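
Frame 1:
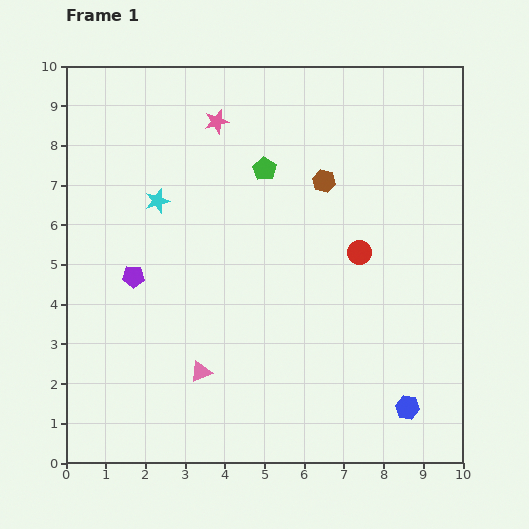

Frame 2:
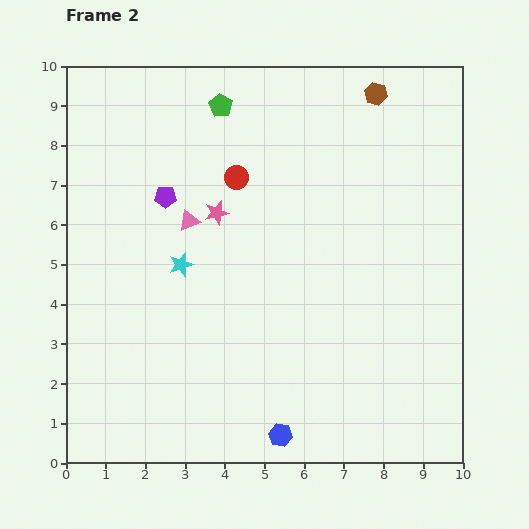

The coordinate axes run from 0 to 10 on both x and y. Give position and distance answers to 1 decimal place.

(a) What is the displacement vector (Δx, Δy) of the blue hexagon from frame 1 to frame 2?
(-3.2, -0.7)

The blue hexagon was at (8.6, 1.4) in frame 1 and (5.4, 0.7) in frame 2.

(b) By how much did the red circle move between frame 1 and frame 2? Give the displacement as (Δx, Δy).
(-3.1, 1.9)

The red circle was at (7.4, 5.3) in frame 1 and (4.3, 7.2) in frame 2.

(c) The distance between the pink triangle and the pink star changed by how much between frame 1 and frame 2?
-5.6

Distance in frame 1: 6.3. Distance in frame 2: 0.7.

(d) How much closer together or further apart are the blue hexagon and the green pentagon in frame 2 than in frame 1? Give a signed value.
+1.4

Distance in frame 1: 7.0. Distance in frame 2: 8.4.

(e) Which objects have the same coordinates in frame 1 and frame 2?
none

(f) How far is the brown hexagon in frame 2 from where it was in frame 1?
2.6

The brown hexagon moved from (6.5, 7.1) to (7.8, 9.3), a distance of √(1.3² + 2.2²) ≈ 2.6.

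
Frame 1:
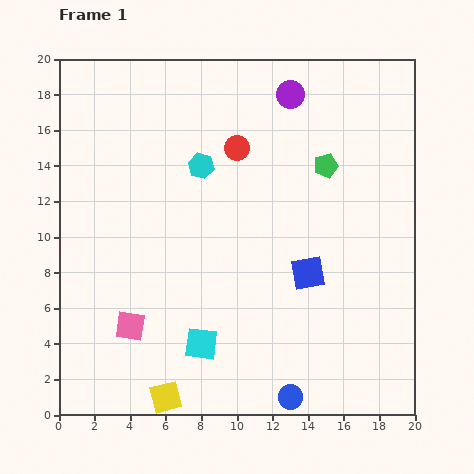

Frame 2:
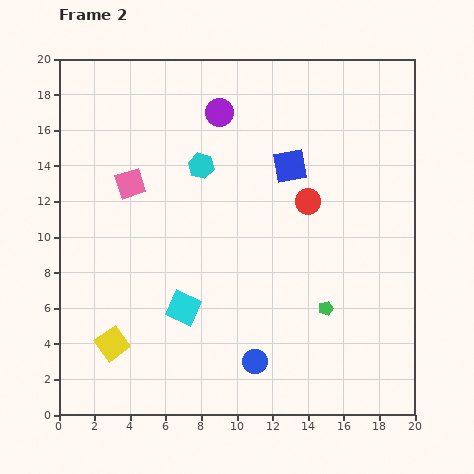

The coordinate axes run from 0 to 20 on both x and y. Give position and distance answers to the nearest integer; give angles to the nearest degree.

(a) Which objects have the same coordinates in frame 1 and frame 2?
the cyan hexagon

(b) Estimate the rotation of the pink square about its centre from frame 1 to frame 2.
26° counter-clockwise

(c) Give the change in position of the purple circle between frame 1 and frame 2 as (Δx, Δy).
(-4, -1)

The purple circle was at (13, 18) in frame 1 and (9, 17) in frame 2.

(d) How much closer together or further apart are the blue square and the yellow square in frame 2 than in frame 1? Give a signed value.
+3

Distance in frame 1: 11. Distance in frame 2: 14.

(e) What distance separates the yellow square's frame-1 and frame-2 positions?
4

The yellow square moved from (6, 1) to (3, 4), a distance of √(3² + 3²) ≈ 4.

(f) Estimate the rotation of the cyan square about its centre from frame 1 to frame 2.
17° clockwise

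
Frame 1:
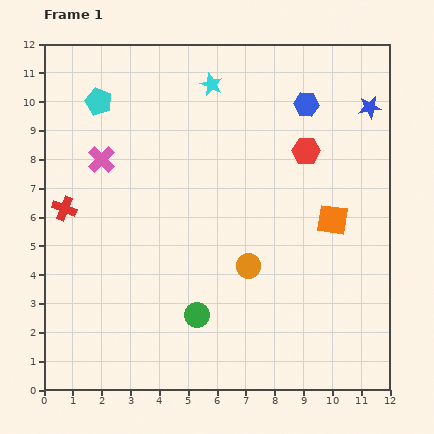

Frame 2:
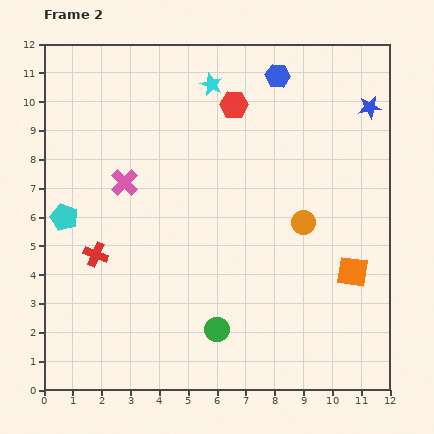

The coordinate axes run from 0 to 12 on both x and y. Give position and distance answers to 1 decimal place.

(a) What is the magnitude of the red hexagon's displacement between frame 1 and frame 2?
3.0

The red hexagon moved from (9.1, 8.3) to (6.6, 9.9), a distance of √(2.5² + 1.6²) ≈ 3.0.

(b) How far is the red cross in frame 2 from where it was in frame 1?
1.9

The red cross moved from (0.7, 6.3) to (1.8, 4.7), a distance of √(1.1² + 1.6²) ≈ 1.9.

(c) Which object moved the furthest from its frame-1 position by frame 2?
the cyan pentagon

(moved 4.2; next 3.0)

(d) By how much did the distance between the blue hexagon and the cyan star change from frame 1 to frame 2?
-1.1

Distance in frame 1: 3.4. Distance in frame 2: 2.3.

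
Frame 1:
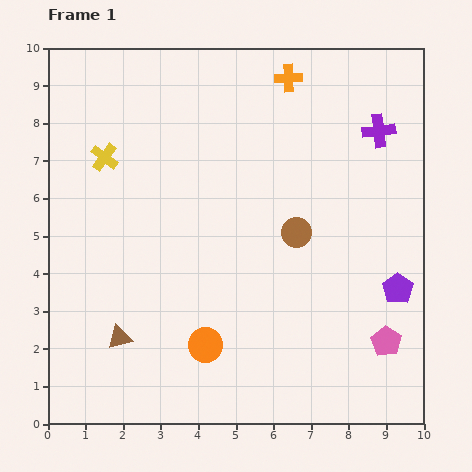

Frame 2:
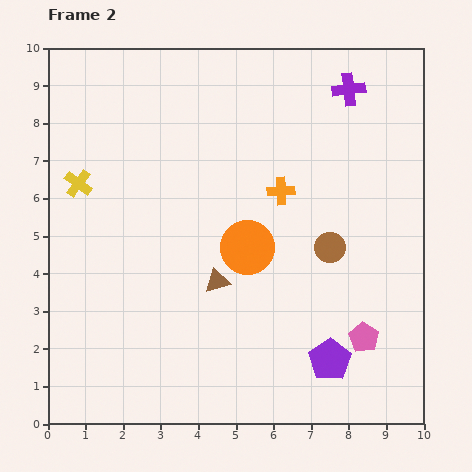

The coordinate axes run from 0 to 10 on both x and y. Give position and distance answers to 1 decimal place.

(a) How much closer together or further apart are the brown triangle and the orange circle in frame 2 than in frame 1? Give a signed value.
-1.1

Distance in frame 1: 2.3. Distance in frame 2: 1.2.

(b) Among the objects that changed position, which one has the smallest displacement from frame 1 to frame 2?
the pink pentagon

(moved 0.6)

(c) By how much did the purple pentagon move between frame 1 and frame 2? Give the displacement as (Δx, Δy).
(-1.8, -1.9)

The purple pentagon was at (9.3, 3.6) in frame 1 and (7.5, 1.7) in frame 2.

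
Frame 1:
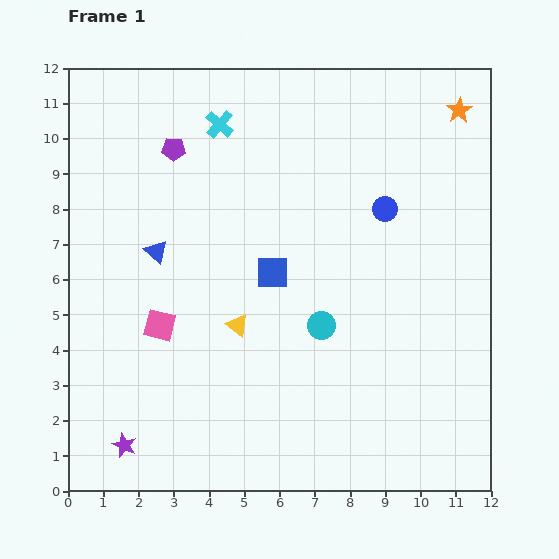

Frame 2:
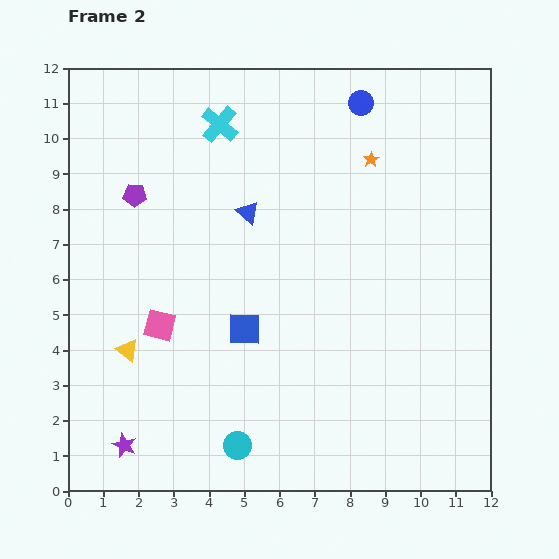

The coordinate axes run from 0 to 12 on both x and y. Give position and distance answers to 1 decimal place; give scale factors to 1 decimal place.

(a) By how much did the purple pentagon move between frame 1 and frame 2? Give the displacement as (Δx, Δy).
(-1.1, -1.3)

The purple pentagon was at (3.0, 9.7) in frame 1 and (1.9, 8.4) in frame 2.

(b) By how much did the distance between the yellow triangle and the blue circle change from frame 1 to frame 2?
+4.3

Distance in frame 1: 5.3. Distance in frame 2: 9.6.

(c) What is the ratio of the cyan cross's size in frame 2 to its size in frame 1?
1.3×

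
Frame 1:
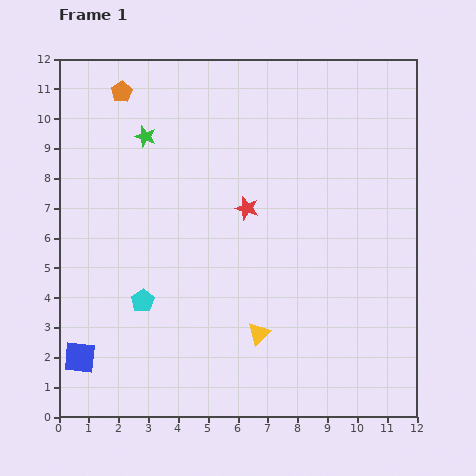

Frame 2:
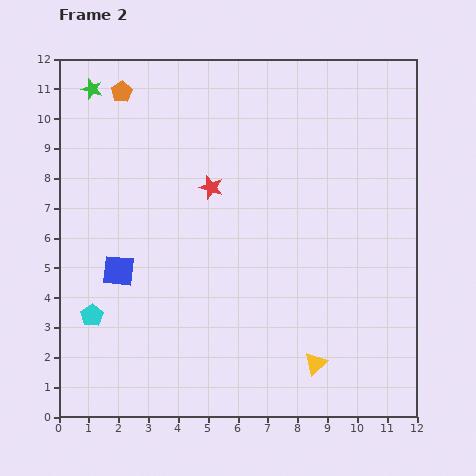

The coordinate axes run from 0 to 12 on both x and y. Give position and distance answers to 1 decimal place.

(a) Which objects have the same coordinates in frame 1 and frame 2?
the orange pentagon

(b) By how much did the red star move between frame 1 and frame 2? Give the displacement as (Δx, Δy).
(-1.2, 0.7)

The red star was at (6.3, 7.0) in frame 1 and (5.1, 7.7) in frame 2.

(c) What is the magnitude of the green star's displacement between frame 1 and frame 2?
2.4

The green star moved from (2.9, 9.4) to (1.1, 11.0), a distance of √(1.8² + 1.6²) ≈ 2.4.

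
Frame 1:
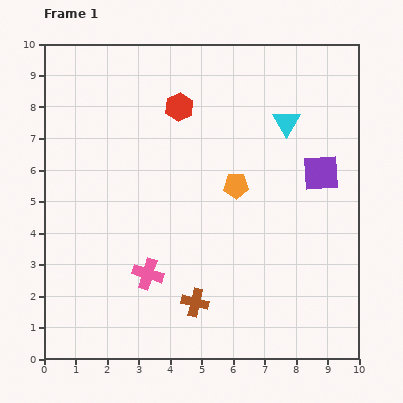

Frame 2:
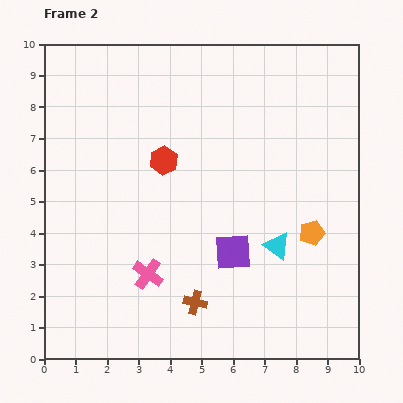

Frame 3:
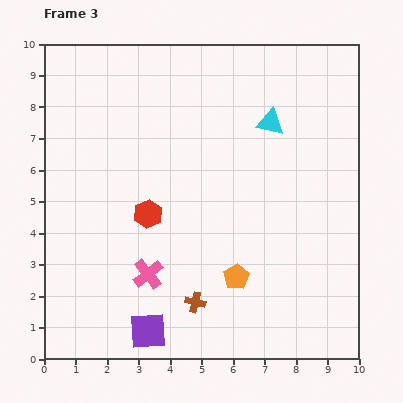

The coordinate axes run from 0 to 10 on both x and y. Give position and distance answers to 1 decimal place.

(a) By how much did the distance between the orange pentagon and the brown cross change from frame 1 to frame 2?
+0.4

Distance in frame 1: 3.9. Distance in frame 2: 4.3.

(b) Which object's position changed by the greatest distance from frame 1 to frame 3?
the purple square

(moved 7.4; next 3.5)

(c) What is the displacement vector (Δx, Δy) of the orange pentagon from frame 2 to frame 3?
(-2.4, -1.4)

The orange pentagon was at (8.5, 4.0) in frame 2 and (6.1, 2.6) in frame 3.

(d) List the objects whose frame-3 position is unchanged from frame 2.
the pink cross, the brown cross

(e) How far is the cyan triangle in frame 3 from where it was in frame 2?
3.9

The cyan triangle moved from (7.4, 3.6) to (7.2, 7.5), a distance of √(0.2² + 3.9²) ≈ 3.9.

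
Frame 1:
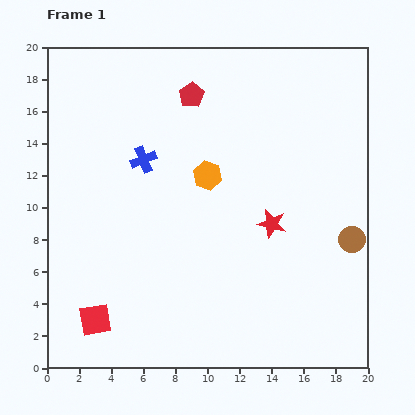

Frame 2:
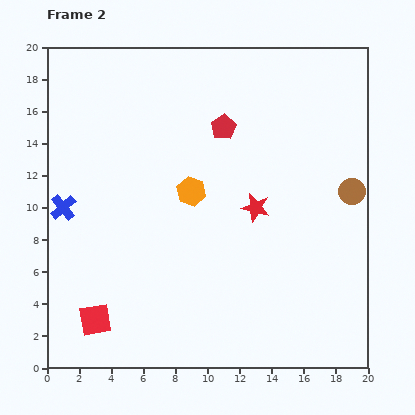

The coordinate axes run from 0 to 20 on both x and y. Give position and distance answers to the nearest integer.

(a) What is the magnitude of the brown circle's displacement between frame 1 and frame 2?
3

The brown circle moved from (19, 8) to (19, 11), a distance of √(0² + 3²) ≈ 3.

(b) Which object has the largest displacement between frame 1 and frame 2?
the blue cross

(moved 6; next 3)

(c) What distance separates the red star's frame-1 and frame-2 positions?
1

The red star moved from (14, 9) to (13, 10), a distance of √(1² + 1²) ≈ 1.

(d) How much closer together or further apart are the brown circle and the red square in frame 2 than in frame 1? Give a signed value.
+1

Distance in frame 1: 17. Distance in frame 2: 18.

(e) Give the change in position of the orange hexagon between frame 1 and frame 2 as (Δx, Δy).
(-1, -1)

The orange hexagon was at (10, 12) in frame 1 and (9, 11) in frame 2.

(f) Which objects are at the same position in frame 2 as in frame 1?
the red square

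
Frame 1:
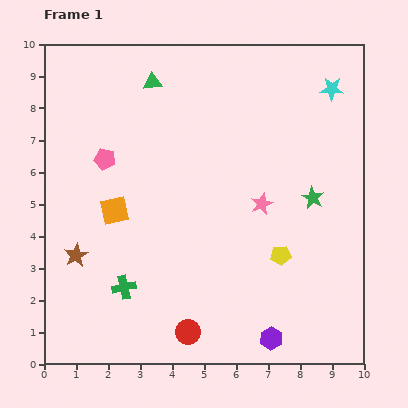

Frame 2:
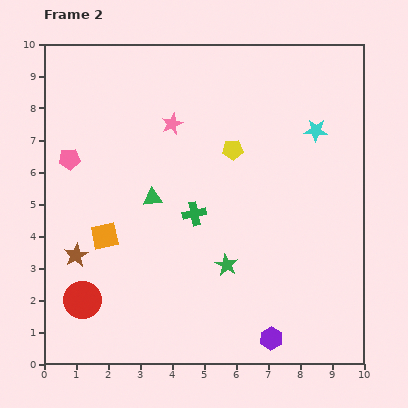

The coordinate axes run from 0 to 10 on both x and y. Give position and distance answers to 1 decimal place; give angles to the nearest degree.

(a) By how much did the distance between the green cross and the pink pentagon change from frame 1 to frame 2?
+0.3

Distance in frame 1: 4.0. Distance in frame 2: 4.3.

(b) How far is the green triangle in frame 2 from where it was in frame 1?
3.6

The green triangle moved from (3.4, 8.8) to (3.4, 5.2), a distance of √(0.0² + 3.6²) ≈ 3.6.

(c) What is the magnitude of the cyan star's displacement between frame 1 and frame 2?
1.4

The cyan star moved from (9.0, 8.6) to (8.5, 7.3), a distance of √(0.5² + 1.3²) ≈ 1.4.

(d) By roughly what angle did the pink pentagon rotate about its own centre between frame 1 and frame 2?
19° counter-clockwise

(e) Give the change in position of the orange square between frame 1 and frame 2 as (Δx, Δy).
(-0.3, -0.8)

The orange square was at (2.2, 4.8) in frame 1 and (1.9, 4.0) in frame 2.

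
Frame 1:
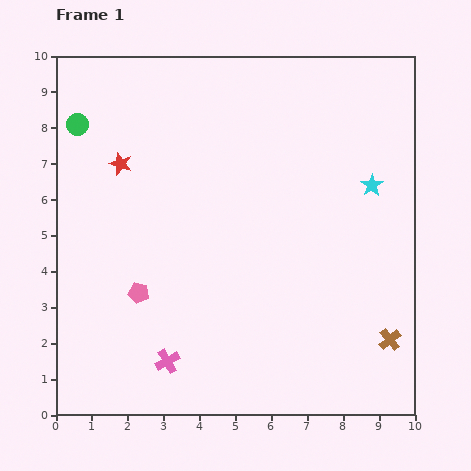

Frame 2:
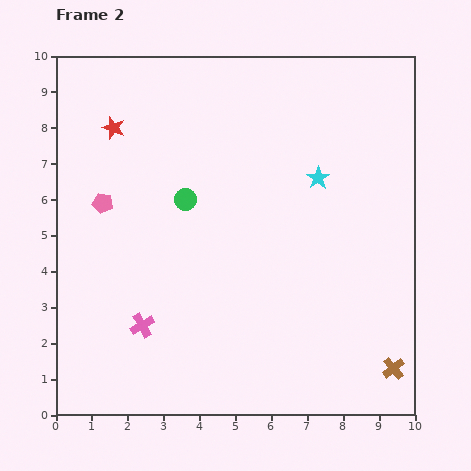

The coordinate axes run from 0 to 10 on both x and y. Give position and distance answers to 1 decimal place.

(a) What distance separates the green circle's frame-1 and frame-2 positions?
3.7

The green circle moved from (0.6, 8.1) to (3.6, 6.0), a distance of √(3.0² + 2.1²) ≈ 3.7.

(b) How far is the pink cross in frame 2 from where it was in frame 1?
1.2

The pink cross moved from (3.1, 1.5) to (2.4, 2.5), a distance of √(0.7² + 1.0²) ≈ 1.2.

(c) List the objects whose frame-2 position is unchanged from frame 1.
none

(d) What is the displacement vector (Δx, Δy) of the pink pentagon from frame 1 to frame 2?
(-1.0, 2.5)

The pink pentagon was at (2.3, 3.4) in frame 1 and (1.3, 5.9) in frame 2.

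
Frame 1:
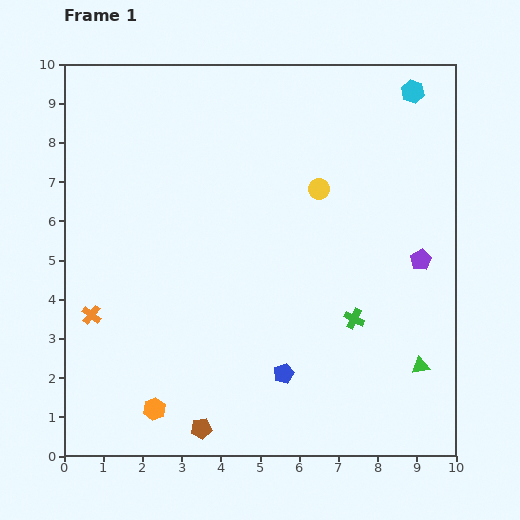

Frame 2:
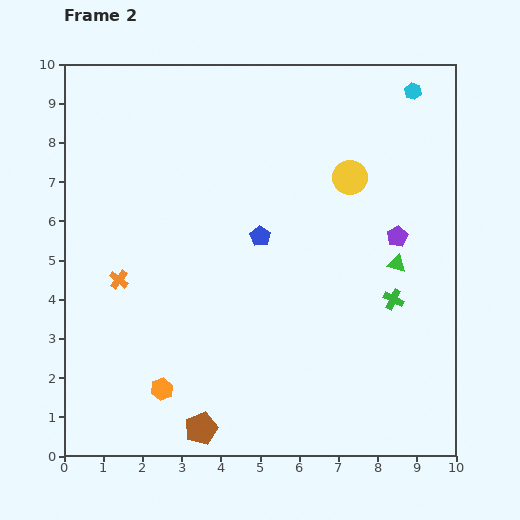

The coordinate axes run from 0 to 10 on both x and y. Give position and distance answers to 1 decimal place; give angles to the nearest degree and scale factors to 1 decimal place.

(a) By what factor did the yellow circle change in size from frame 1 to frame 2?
1.6×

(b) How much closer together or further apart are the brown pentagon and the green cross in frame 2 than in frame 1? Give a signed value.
+1.1

Distance in frame 1: 4.8. Distance in frame 2: 5.9.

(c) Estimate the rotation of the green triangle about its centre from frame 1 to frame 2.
26° clockwise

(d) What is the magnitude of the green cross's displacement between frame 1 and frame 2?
1.1

The green cross moved from (7.4, 3.5) to (8.4, 4.0), a distance of √(1.0² + 0.5²) ≈ 1.1.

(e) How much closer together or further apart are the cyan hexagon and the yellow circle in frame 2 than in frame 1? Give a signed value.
-0.8

Distance in frame 1: 3.5. Distance in frame 2: 2.7.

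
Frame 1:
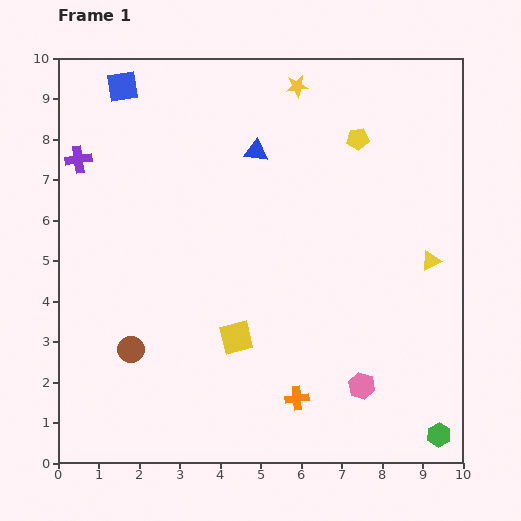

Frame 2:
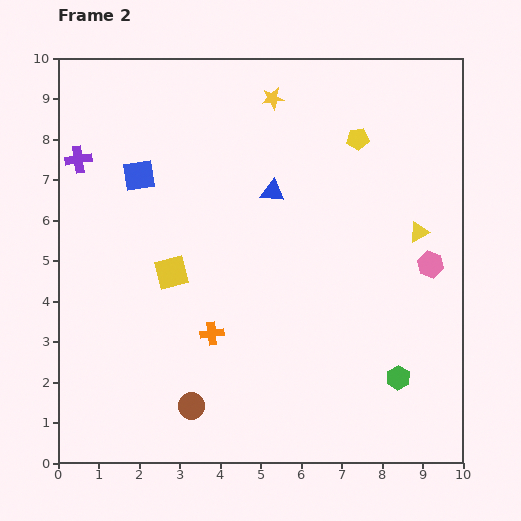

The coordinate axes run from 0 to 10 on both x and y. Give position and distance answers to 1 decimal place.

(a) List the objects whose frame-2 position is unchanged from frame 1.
the purple cross, the yellow pentagon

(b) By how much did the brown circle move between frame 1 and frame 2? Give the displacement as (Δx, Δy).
(1.5, -1.4)

The brown circle was at (1.8, 2.8) in frame 1 and (3.3, 1.4) in frame 2.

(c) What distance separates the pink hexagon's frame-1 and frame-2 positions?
3.4

The pink hexagon moved from (7.5, 1.9) to (9.2, 4.9), a distance of √(1.7² + 3.0²) ≈ 3.4.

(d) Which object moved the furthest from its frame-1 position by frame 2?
the pink hexagon

(moved 3.4; next 2.6)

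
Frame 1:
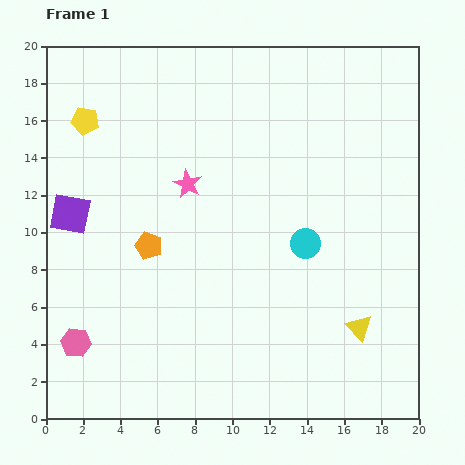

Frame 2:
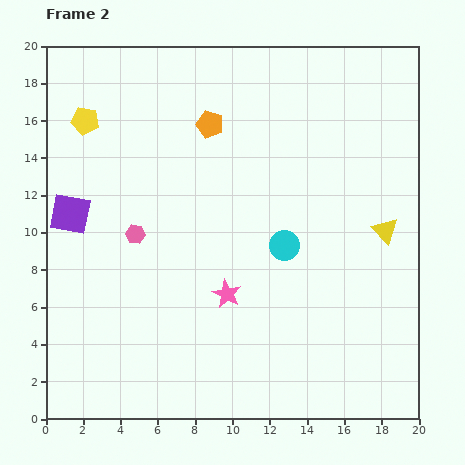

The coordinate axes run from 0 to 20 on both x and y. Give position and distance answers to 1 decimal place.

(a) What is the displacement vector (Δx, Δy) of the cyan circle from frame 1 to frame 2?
(-1.1, -0.1)

The cyan circle was at (13.9, 9.4) in frame 1 and (12.8, 9.3) in frame 2.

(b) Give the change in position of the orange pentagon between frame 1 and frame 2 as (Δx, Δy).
(3.3, 6.5)

The orange pentagon was at (5.5, 9.3) in frame 1 and (8.8, 15.8) in frame 2.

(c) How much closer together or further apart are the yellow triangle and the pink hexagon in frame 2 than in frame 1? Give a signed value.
-1.8

Distance in frame 1: 15.2. Distance in frame 2: 13.4.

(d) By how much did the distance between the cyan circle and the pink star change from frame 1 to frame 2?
-3.1

Distance in frame 1: 7.1. Distance in frame 2: 4.0.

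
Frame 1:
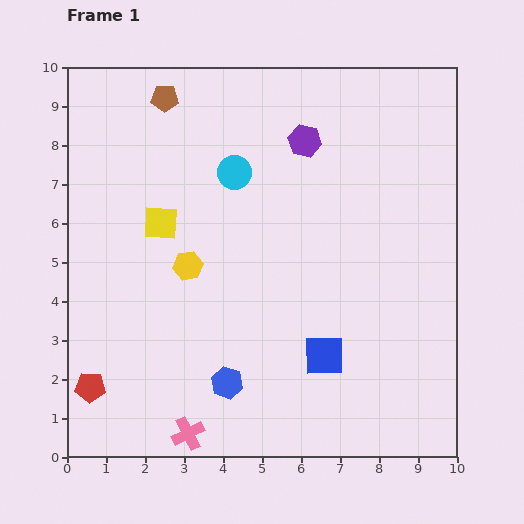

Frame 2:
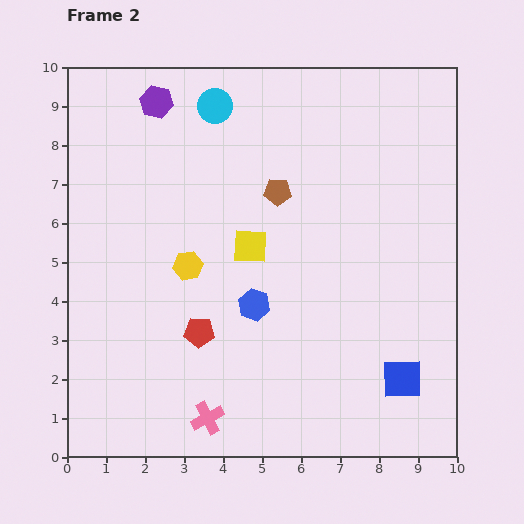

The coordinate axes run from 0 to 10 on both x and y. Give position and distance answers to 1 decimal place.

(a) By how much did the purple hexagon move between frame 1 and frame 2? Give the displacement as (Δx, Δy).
(-3.8, 1.0)

The purple hexagon was at (6.1, 8.1) in frame 1 and (2.3, 9.1) in frame 2.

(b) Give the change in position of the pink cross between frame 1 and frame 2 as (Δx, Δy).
(0.5, 0.4)

The pink cross was at (3.1, 0.6) in frame 1 and (3.6, 1.0) in frame 2.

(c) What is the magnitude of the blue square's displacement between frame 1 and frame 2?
2.1

The blue square moved from (6.6, 2.6) to (8.6, 2.0), a distance of √(2.0² + 0.6²) ≈ 2.1.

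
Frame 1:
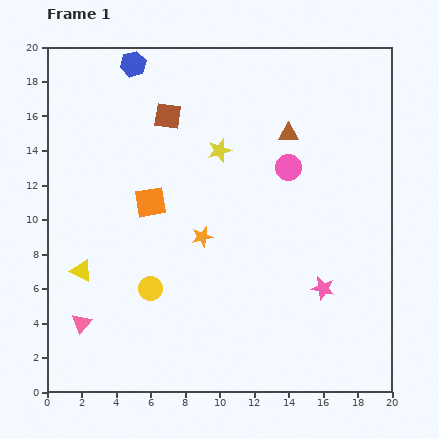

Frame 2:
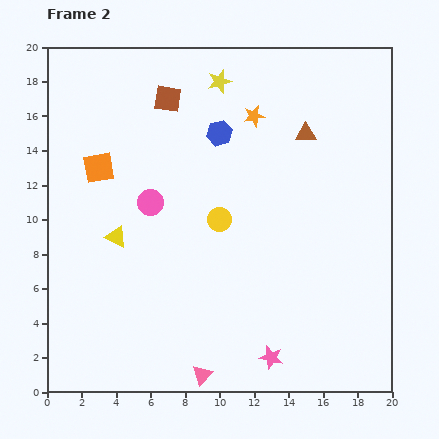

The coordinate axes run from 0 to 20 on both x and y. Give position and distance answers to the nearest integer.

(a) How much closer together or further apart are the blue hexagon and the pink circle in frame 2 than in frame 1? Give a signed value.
-5

Distance in frame 1: 11. Distance in frame 2: 6.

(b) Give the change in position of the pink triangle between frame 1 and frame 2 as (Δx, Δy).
(7, -3)

The pink triangle was at (2, 4) in frame 1 and (9, 1) in frame 2.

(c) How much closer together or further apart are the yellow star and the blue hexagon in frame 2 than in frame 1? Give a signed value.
-4

Distance in frame 1: 7. Distance in frame 2: 3.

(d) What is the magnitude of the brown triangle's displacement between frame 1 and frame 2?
1

The brown triangle moved from (14, 15) to (15, 15), a distance of √(1² + 0²) ≈ 1.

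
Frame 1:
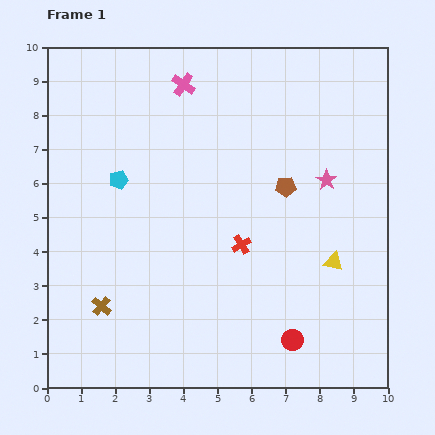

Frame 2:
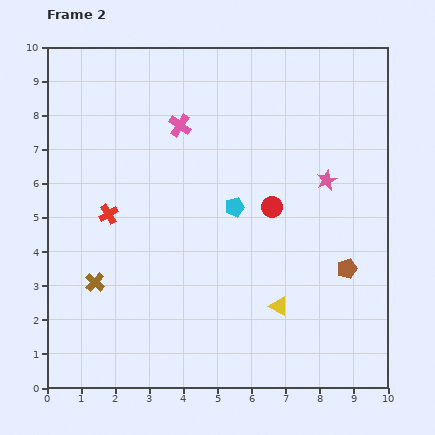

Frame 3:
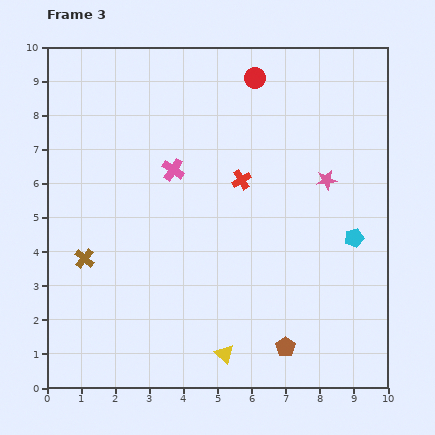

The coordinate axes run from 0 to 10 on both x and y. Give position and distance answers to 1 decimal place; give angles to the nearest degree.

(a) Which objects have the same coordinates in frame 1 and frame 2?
the pink star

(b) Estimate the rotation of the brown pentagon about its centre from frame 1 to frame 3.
31° counter-clockwise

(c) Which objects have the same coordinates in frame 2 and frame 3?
the pink star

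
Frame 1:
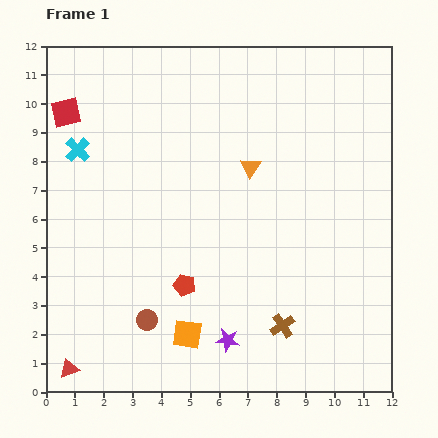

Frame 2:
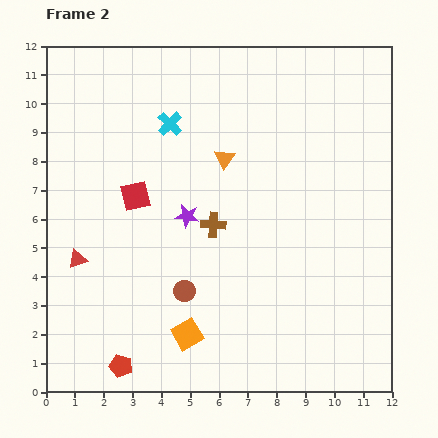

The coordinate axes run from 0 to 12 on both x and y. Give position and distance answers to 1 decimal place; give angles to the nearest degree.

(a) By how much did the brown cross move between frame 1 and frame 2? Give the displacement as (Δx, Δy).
(-2.4, 3.5)

The brown cross was at (8.2, 2.3) in frame 1 and (5.8, 5.8) in frame 2.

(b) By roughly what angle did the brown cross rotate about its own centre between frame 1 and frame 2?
36° clockwise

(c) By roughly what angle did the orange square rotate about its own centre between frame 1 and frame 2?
38° counter-clockwise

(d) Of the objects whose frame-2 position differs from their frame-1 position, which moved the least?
the orange triangle

(moved 0.9)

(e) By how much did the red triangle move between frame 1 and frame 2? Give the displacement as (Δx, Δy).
(0.3, 3.8)

The red triangle was at (0.8, 0.8) in frame 1 and (1.1, 4.6) in frame 2.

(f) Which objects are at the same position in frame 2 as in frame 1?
the orange square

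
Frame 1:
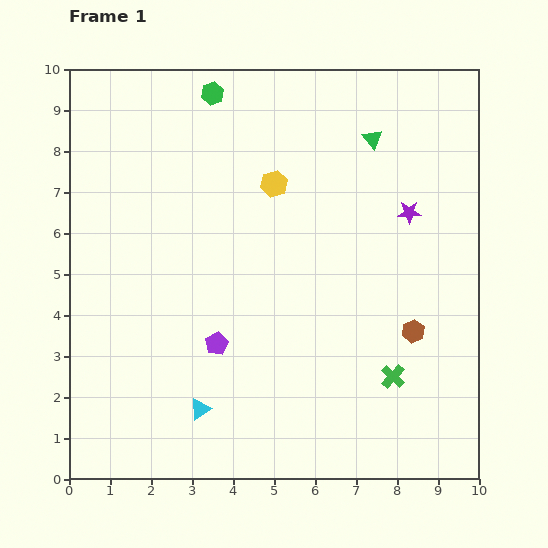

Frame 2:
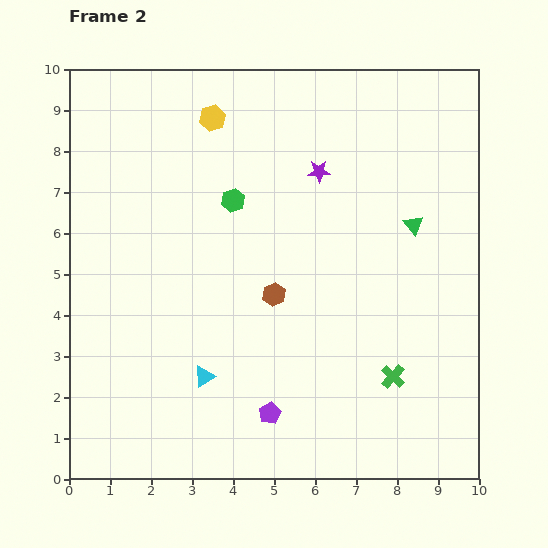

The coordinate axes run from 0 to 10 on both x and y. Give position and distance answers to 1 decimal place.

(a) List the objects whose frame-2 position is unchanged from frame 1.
the green cross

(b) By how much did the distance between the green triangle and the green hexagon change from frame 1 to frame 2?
+0.3

Distance in frame 1: 4.1. Distance in frame 2: 4.4.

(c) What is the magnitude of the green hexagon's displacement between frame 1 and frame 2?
2.6

The green hexagon moved from (3.5, 9.4) to (4.0, 6.8), a distance of √(0.5² + 2.6²) ≈ 2.6.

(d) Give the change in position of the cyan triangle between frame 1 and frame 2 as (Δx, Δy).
(0.1, 0.8)

The cyan triangle was at (3.2, 1.7) in frame 1 and (3.3, 2.5) in frame 2.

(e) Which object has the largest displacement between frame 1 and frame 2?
the brown hexagon

(moved 3.5; next 2.6)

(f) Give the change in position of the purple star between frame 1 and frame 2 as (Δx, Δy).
(-2.2, 1.0)

The purple star was at (8.3, 6.5) in frame 1 and (6.1, 7.5) in frame 2.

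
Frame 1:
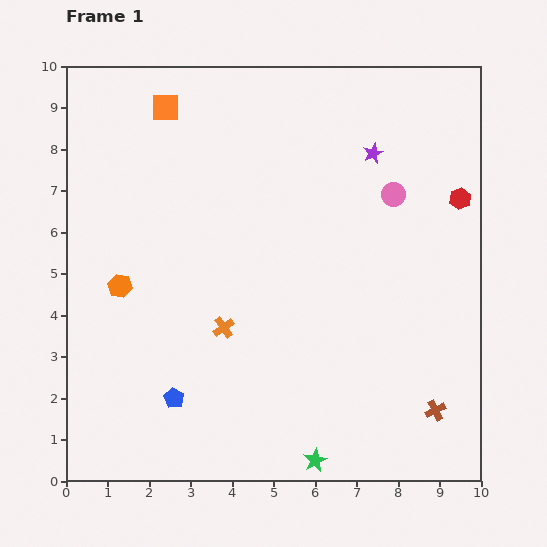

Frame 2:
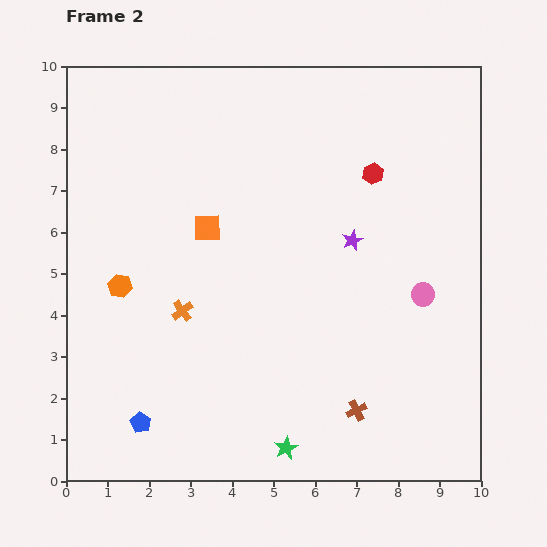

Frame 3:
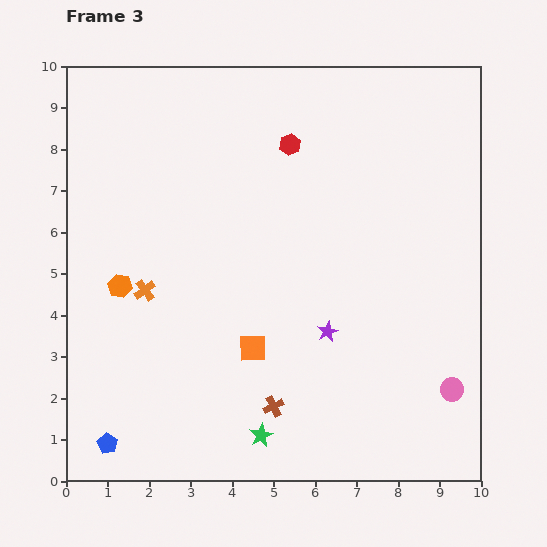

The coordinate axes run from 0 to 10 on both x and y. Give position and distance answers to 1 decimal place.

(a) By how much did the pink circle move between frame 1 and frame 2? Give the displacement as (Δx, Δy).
(0.7, -2.4)

The pink circle was at (7.9, 6.9) in frame 1 and (8.6, 4.5) in frame 2.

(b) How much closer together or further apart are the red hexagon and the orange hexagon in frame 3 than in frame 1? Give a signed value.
-3.2

Distance in frame 1: 8.5. Distance in frame 3: 5.3.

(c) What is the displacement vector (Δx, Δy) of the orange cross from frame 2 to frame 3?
(-0.9, 0.5)

The orange cross was at (2.8, 4.1) in frame 2 and (1.9, 4.6) in frame 3.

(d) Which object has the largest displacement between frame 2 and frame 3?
the orange square

(moved 3.1; next 2.4)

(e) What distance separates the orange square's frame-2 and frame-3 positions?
3.1

The orange square moved from (3.4, 6.1) to (4.5, 3.2), a distance of √(1.1² + 2.9²) ≈ 3.1.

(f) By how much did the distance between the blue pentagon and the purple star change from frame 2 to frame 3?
-0.8

Distance in frame 2: 6.7. Distance in frame 3: 5.9.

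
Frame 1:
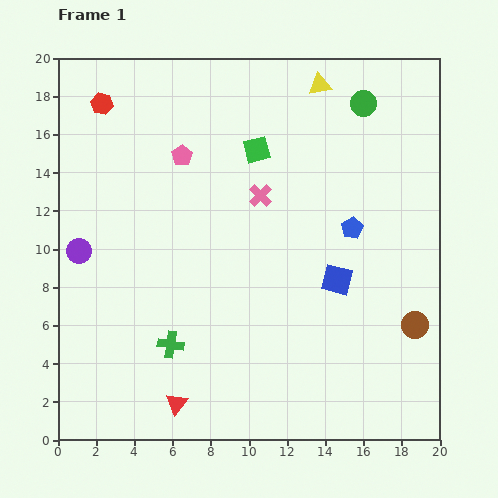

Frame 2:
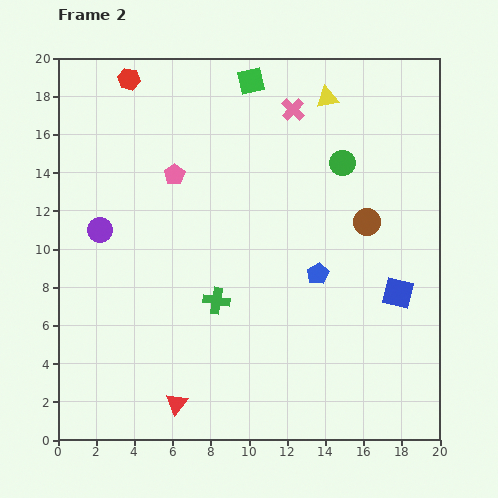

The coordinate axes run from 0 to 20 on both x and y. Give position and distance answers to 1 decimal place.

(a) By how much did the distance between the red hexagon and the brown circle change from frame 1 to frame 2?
-5.5

Distance in frame 1: 20.1. Distance in frame 2: 14.6.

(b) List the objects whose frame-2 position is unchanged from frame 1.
the red triangle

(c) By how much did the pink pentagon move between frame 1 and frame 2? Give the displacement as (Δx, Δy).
(-0.4, -1.0)

The pink pentagon was at (6.5, 14.9) in frame 1 and (6.1, 13.9) in frame 2.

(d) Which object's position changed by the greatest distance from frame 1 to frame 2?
the brown circle

(moved 6.0; next 4.8)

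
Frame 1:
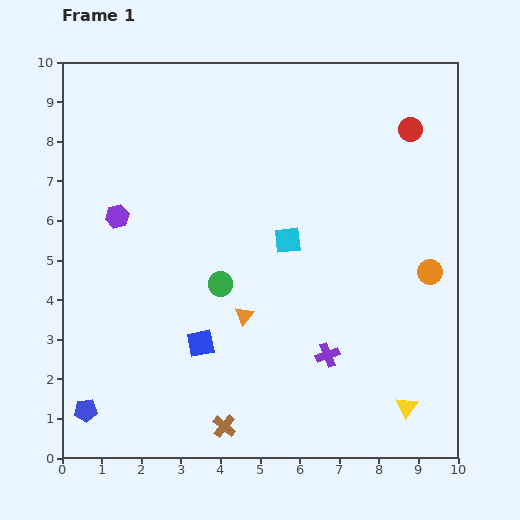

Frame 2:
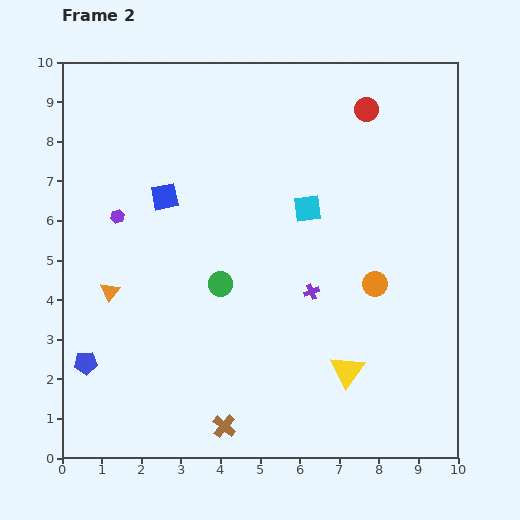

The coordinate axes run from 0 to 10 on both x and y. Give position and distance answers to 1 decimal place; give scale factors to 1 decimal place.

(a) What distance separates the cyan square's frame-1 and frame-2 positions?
0.9

The cyan square moved from (5.7, 5.5) to (6.2, 6.3), a distance of √(0.5² + 0.8²) ≈ 0.9.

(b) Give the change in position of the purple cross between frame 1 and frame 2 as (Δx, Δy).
(-0.4, 1.6)

The purple cross was at (6.7, 2.6) in frame 1 and (6.3, 4.2) in frame 2.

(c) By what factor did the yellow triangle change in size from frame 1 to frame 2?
1.5×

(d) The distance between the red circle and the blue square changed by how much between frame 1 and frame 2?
-2.0

Distance in frame 1: 7.6. Distance in frame 2: 5.6.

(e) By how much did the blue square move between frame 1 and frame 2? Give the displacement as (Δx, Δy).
(-0.9, 3.7)

The blue square was at (3.5, 2.9) in frame 1 and (2.6, 6.6) in frame 2.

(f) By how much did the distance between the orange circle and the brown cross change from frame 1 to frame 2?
-1.3

Distance in frame 1: 6.5. Distance in frame 2: 5.2.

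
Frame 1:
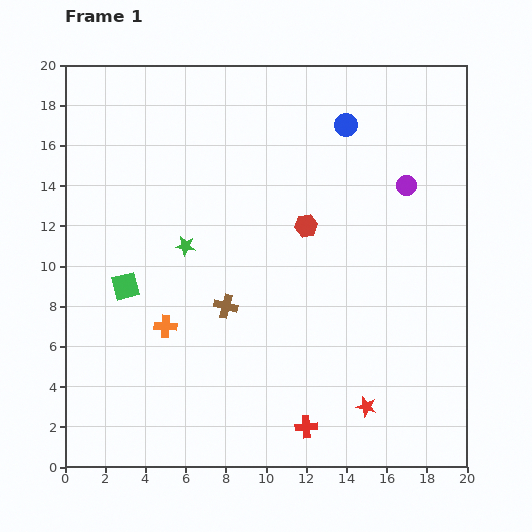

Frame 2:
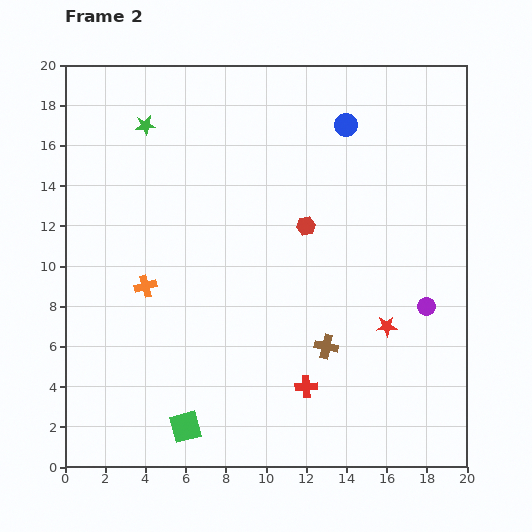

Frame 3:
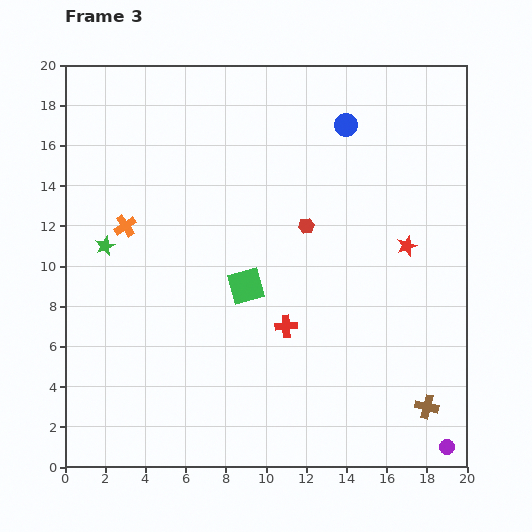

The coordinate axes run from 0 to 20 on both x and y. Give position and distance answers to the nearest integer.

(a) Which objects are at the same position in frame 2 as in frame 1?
the red hexagon, the blue circle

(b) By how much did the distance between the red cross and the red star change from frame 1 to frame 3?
+4

Distance in frame 1: 3. Distance in frame 3: 7.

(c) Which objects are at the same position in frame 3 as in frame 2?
the red hexagon, the blue circle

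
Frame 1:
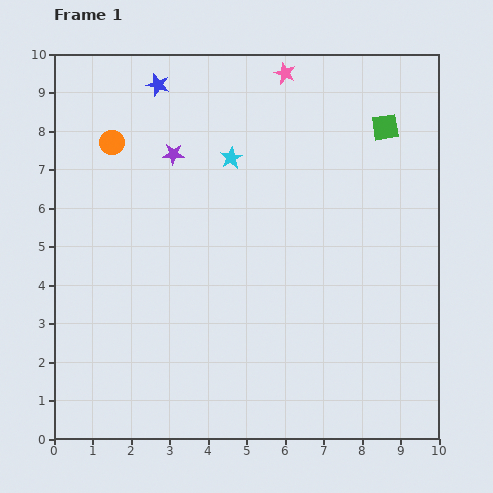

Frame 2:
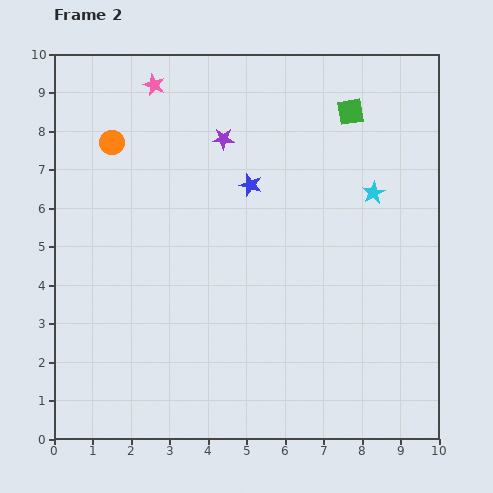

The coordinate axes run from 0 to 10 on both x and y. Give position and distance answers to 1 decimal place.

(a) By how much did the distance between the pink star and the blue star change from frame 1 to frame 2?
+0.3

Distance in frame 1: 3.3. Distance in frame 2: 3.6.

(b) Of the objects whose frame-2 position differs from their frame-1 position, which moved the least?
the green square

(moved 1.0)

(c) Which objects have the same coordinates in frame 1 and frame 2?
the orange circle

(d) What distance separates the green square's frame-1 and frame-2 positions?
1.0

The green square moved from (8.6, 8.1) to (7.7, 8.5), a distance of √(0.9² + 0.4²) ≈ 1.0.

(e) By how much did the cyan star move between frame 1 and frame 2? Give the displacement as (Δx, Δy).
(3.7, -0.9)

The cyan star was at (4.6, 7.3) in frame 1 and (8.3, 6.4) in frame 2.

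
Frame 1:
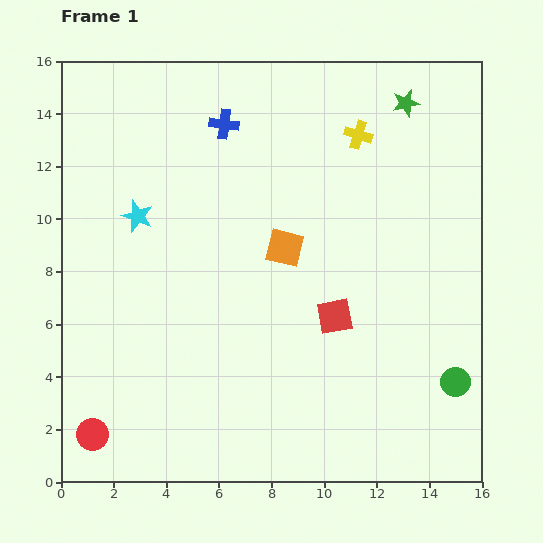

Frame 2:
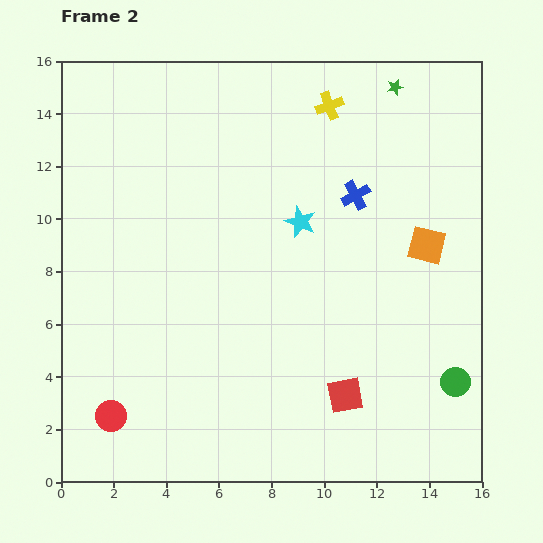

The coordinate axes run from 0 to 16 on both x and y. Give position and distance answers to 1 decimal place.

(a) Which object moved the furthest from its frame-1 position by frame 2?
the cyan star

(moved 6.2; next 5.7)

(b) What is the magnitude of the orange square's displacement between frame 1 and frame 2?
5.4

The orange square moved from (8.5, 8.9) to (13.9, 9.0), a distance of √(5.4² + 0.1²) ≈ 5.4.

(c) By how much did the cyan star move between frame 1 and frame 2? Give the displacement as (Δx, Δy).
(6.2, -0.2)

The cyan star was at (2.9, 10.1) in frame 1 and (9.1, 9.9) in frame 2.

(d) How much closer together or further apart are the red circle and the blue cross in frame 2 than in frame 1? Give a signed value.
-0.3

Distance in frame 1: 12.8. Distance in frame 2: 12.5.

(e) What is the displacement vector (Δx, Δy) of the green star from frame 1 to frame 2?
(-0.4, 0.6)

The green star was at (13.1, 14.4) in frame 1 and (12.7, 15.0) in frame 2.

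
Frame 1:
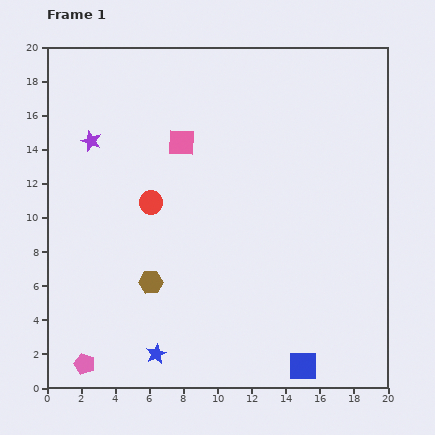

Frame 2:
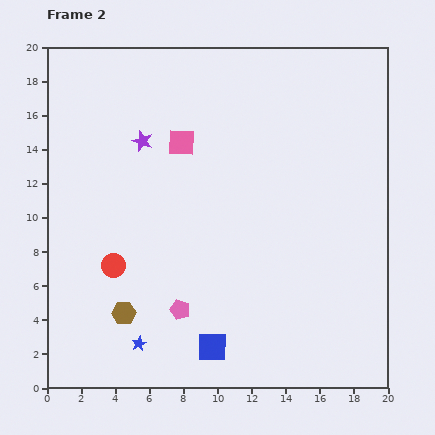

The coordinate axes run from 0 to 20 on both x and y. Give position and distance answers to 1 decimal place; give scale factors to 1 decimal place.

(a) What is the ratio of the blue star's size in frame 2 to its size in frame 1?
0.7×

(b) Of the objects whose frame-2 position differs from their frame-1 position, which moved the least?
the blue star

(moved 1.2)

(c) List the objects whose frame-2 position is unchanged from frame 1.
the pink square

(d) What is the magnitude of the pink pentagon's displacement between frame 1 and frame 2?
6.4

The pink pentagon moved from (2.2, 1.4) to (7.8, 4.6), a distance of √(5.6² + 3.2²) ≈ 6.4.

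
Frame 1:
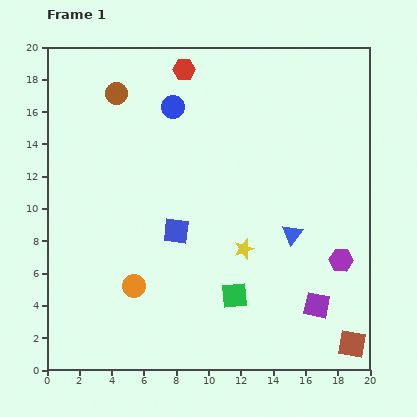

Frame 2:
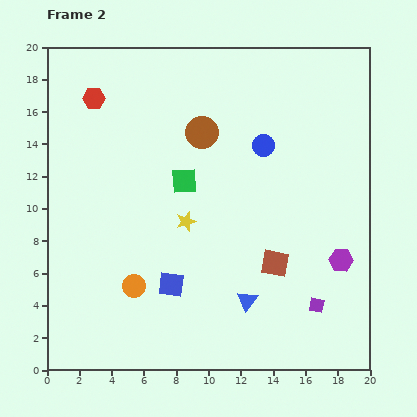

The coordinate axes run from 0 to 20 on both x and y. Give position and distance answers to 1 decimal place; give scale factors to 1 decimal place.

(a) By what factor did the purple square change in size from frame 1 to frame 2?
0.6×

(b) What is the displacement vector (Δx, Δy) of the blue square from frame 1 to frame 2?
(-0.3, -3.3)

The blue square was at (8.0, 8.6) in frame 1 and (7.7, 5.3) in frame 2.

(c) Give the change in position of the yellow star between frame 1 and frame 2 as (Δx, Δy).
(-3.6, 1.7)

The yellow star was at (12.2, 7.5) in frame 1 and (8.6, 9.2) in frame 2.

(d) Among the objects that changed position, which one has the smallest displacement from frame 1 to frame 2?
the blue square

(moved 3.3)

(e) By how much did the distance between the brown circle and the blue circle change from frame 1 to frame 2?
+0.3

Distance in frame 1: 3.6. Distance in frame 2: 3.9.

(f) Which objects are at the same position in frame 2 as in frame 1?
the orange circle, the purple hexagon, the purple square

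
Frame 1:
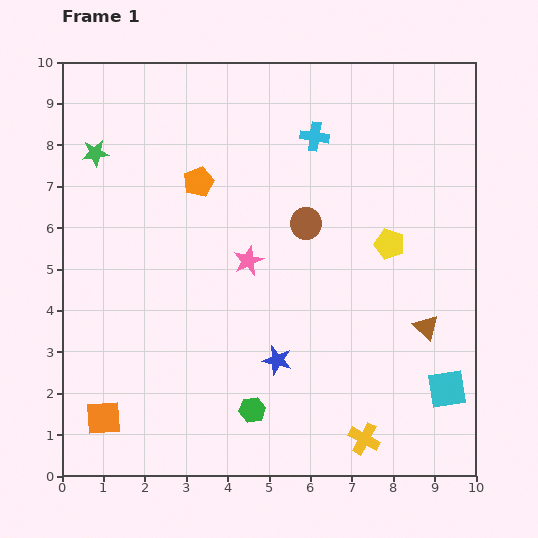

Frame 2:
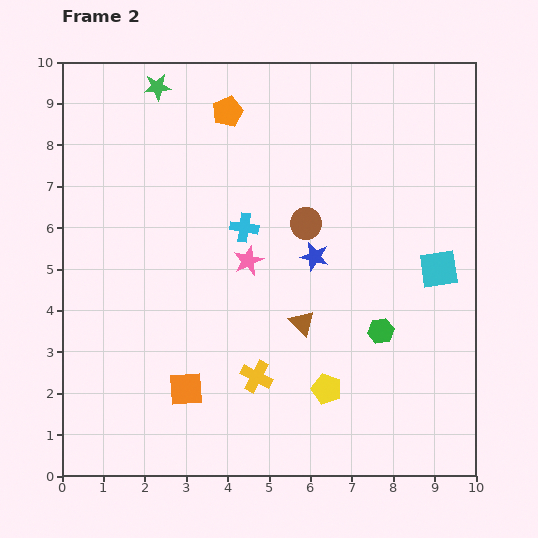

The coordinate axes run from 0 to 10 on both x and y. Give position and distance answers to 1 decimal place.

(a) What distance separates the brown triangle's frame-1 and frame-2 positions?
3.0

The brown triangle moved from (8.8, 3.6) to (5.8, 3.7), a distance of √(3.0² + 0.1²) ≈ 3.0.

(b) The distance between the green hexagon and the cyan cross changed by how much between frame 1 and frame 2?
-2.7

Distance in frame 1: 6.8. Distance in frame 2: 4.1.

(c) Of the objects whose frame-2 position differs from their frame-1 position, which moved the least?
the orange pentagon

(moved 1.8)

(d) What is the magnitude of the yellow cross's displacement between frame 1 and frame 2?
3.0

The yellow cross moved from (7.3, 0.9) to (4.7, 2.4), a distance of √(2.6² + 1.5²) ≈ 3.0.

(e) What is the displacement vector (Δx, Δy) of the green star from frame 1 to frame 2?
(1.5, 1.6)

The green star was at (0.8, 7.8) in frame 1 and (2.3, 9.4) in frame 2.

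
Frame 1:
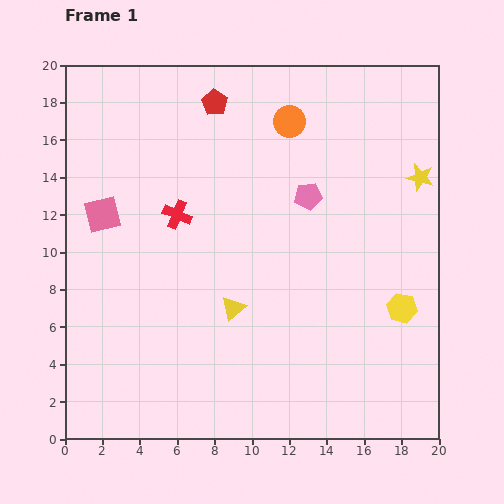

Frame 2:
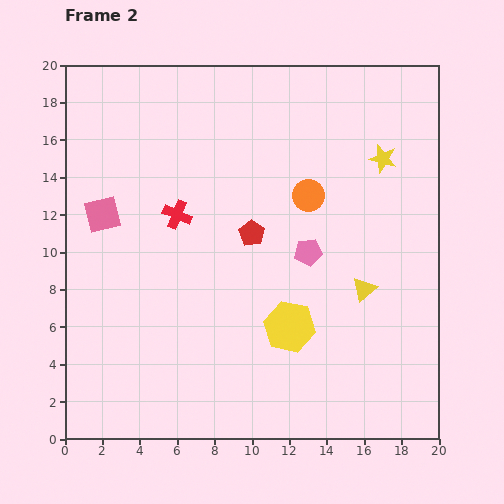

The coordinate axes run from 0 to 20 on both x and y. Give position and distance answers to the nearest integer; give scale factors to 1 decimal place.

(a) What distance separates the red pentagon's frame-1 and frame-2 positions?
7

The red pentagon moved from (8, 18) to (10, 11), a distance of √(2² + 7²) ≈ 7.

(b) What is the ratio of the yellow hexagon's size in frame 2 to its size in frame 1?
1.7×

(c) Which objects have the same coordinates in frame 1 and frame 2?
the pink square, the red cross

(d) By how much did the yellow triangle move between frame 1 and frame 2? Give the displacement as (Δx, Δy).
(7, 1)

The yellow triangle was at (9, 7) in frame 1 and (16, 8) in frame 2.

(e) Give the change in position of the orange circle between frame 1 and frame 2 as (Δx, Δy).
(1, -4)

The orange circle was at (12, 17) in frame 1 and (13, 13) in frame 2.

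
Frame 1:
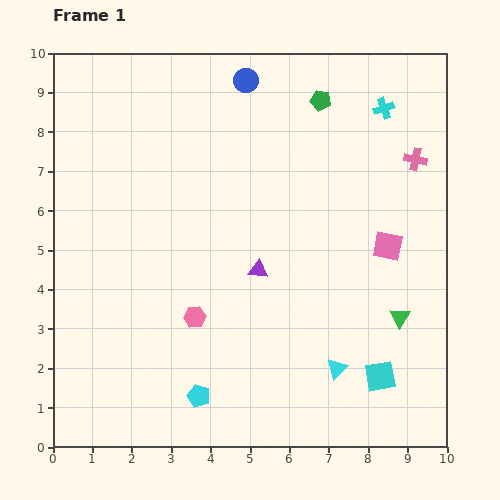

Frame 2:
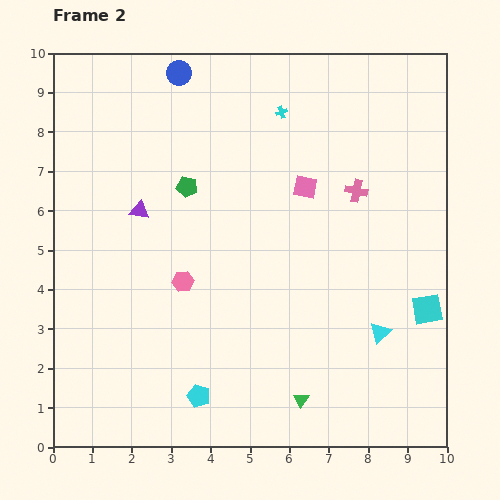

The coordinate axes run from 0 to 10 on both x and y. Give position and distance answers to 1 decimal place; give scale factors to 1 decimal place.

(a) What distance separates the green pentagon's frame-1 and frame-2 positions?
4.0

The green pentagon moved from (6.8, 8.8) to (3.4, 6.6), a distance of √(3.4² + 2.2²) ≈ 4.0.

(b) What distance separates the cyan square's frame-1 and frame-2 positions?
2.1

The cyan square moved from (8.3, 1.8) to (9.5, 3.5), a distance of √(1.2² + 1.7²) ≈ 2.1.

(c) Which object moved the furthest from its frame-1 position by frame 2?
the green pentagon

(moved 4.0; next 3.4)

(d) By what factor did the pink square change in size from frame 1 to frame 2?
0.8×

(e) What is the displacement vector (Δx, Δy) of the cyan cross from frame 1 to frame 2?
(-2.6, -0.1)

The cyan cross was at (8.4, 8.6) in frame 1 and (5.8, 8.5) in frame 2.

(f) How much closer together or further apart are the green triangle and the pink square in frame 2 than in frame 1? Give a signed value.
+3.6

Distance in frame 1: 1.8. Distance in frame 2: 5.4.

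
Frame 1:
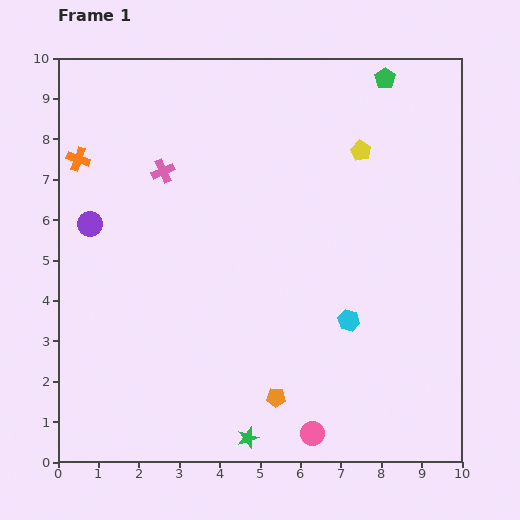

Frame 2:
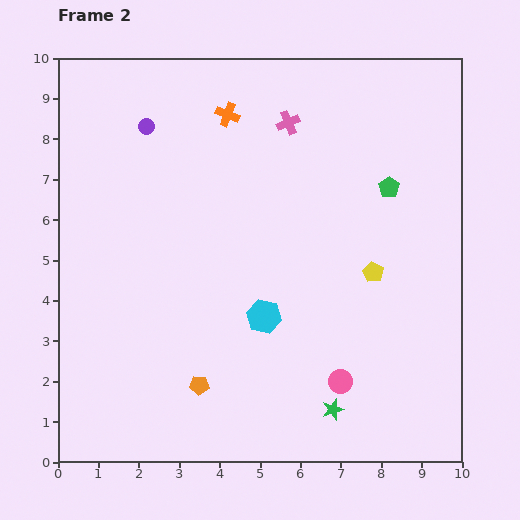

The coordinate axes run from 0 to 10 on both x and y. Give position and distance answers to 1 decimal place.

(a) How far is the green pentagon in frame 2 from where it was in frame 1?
2.7

The green pentagon moved from (8.1, 9.5) to (8.2, 6.8), a distance of √(0.1² + 2.7²) ≈ 2.7.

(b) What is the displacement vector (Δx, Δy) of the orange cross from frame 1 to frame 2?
(3.7, 1.1)

The orange cross was at (0.5, 7.5) in frame 1 and (4.2, 8.6) in frame 2.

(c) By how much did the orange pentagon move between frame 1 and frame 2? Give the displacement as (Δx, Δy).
(-1.9, 0.3)

The orange pentagon was at (5.4, 1.6) in frame 1 and (3.5, 1.9) in frame 2.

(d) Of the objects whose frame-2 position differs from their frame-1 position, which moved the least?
the pink circle

(moved 1.5)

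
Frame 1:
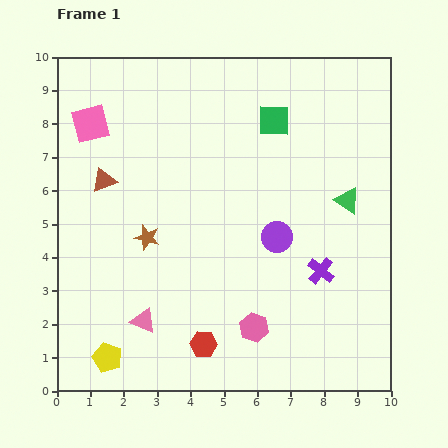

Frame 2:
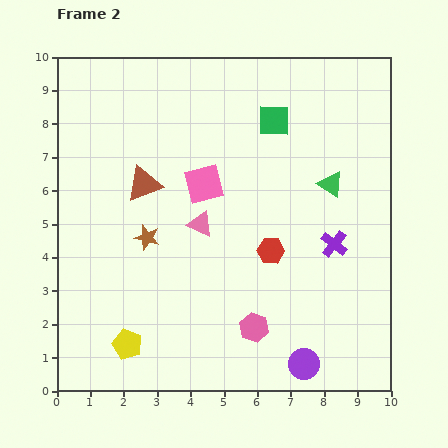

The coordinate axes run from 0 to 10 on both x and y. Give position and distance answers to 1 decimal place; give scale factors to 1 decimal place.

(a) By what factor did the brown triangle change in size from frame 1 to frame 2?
1.5×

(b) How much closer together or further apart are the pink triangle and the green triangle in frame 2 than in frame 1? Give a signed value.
-3.0

Distance in frame 1: 7.1. Distance in frame 2: 4.1.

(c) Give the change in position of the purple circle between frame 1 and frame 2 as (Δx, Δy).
(0.8, -3.8)

The purple circle was at (6.6, 4.6) in frame 1 and (7.4, 0.8) in frame 2.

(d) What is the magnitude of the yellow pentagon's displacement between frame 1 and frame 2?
0.7

The yellow pentagon moved from (1.5, 1.0) to (2.1, 1.4), a distance of √(0.6² + 0.4²) ≈ 0.7.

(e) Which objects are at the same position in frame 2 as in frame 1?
the pink hexagon, the green square, the brown star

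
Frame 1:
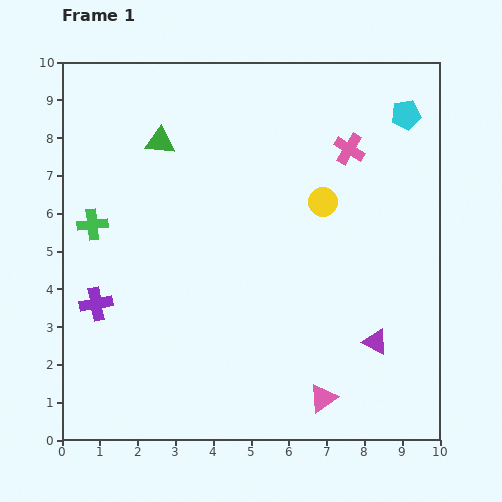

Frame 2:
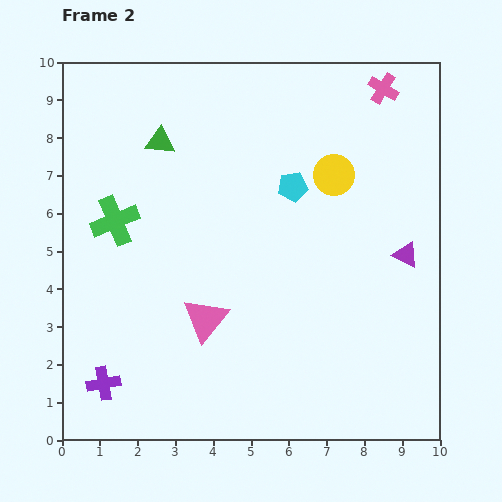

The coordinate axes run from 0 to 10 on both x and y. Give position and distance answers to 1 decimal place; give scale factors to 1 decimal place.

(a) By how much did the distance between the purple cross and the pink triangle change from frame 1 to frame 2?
-3.3

Distance in frame 1: 6.5. Distance in frame 2: 3.2.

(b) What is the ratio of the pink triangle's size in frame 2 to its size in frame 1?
1.6×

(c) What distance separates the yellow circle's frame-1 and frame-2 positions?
0.8

The yellow circle moved from (6.9, 6.3) to (7.2, 7.0), a distance of √(0.3² + 0.7²) ≈ 0.8.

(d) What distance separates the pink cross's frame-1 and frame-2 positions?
1.8

The pink cross moved from (7.6, 7.7) to (8.5, 9.3), a distance of √(0.9² + 1.6²) ≈ 1.8.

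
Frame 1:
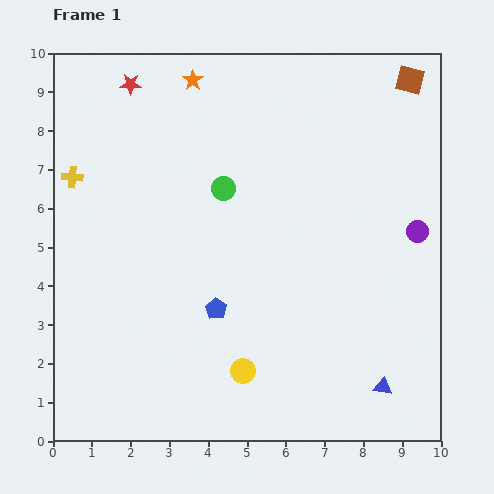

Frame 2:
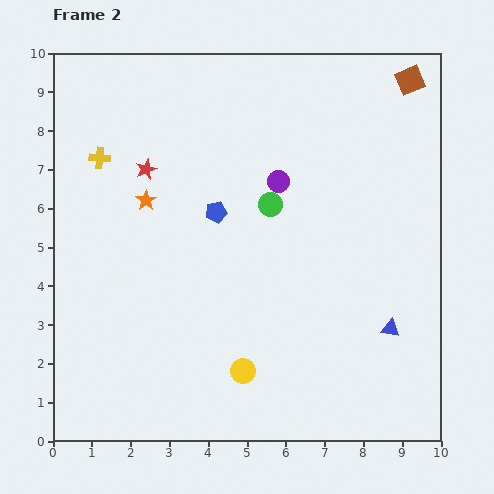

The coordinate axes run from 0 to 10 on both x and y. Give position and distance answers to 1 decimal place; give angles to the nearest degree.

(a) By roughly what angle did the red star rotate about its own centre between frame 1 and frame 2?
23° counter-clockwise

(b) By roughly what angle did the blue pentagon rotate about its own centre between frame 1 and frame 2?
29° clockwise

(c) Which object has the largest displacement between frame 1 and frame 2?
the purple circle

(moved 3.8; next 3.3)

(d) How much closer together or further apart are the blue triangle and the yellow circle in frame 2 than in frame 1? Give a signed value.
+0.4

Distance in frame 1: 3.6. Distance in frame 2: 4.0.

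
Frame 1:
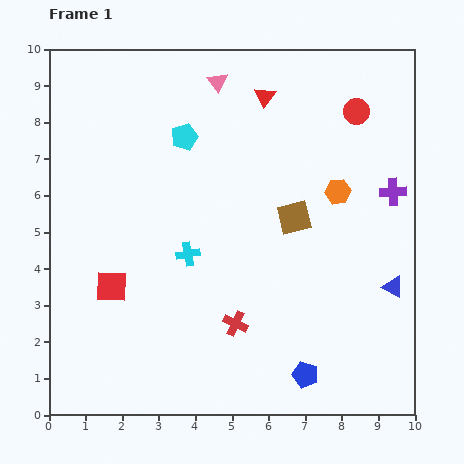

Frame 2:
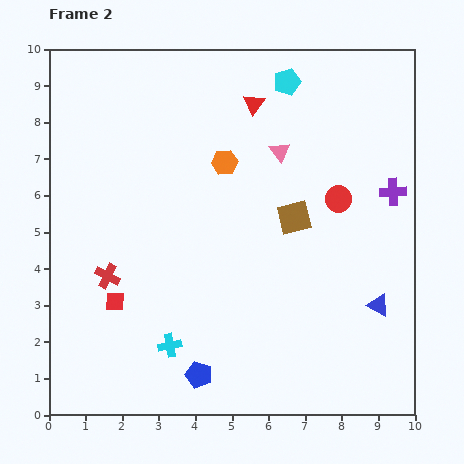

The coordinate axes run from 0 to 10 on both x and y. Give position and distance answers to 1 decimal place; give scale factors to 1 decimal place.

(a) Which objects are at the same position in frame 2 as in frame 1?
the brown square, the purple cross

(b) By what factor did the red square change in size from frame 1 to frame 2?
0.6×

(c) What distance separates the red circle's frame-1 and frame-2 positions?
2.5

The red circle moved from (8.4, 8.3) to (7.9, 5.9), a distance of √(0.5² + 2.4²) ≈ 2.5.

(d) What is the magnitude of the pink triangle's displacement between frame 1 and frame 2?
2.5

The pink triangle moved from (4.6, 9.1) to (6.3, 7.2), a distance of √(1.7² + 1.9²) ≈ 2.5.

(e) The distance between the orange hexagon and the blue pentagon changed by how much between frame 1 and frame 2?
+0.7

Distance in frame 1: 5.1. Distance in frame 2: 5.8.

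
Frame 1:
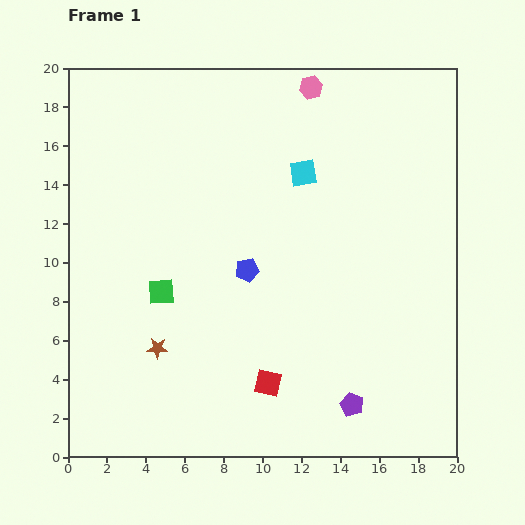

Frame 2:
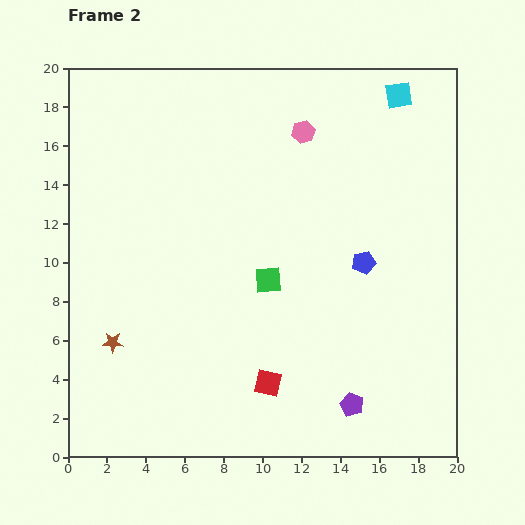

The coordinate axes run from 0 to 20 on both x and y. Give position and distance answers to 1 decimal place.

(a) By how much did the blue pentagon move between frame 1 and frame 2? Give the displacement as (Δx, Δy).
(6.0, 0.4)

The blue pentagon was at (9.2, 9.6) in frame 1 and (15.2, 10.0) in frame 2.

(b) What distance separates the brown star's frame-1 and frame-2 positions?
2.3

The brown star moved from (4.6, 5.6) to (2.3, 5.9), a distance of √(2.3² + 0.3²) ≈ 2.3.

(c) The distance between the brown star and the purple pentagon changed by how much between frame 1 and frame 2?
+2.3

Distance in frame 1: 10.4. Distance in frame 2: 12.7.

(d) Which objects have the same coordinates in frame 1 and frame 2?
the purple pentagon, the red square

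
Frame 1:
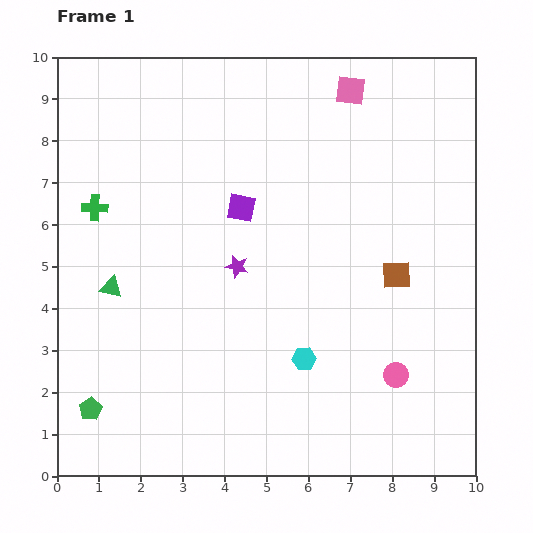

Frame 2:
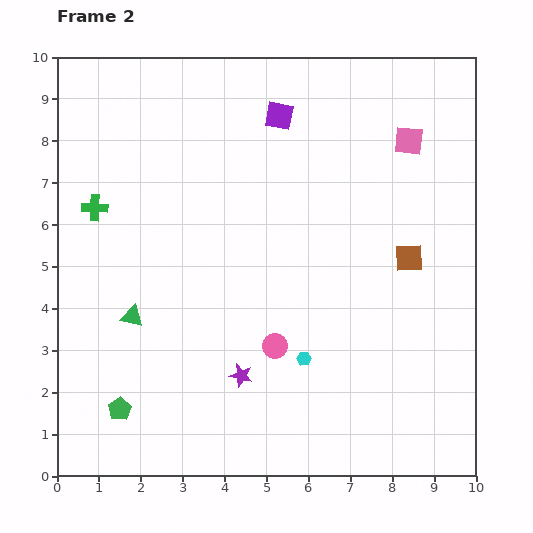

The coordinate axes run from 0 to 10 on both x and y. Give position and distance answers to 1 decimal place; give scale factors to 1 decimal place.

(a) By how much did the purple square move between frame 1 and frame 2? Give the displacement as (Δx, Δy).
(0.9, 2.2)

The purple square was at (4.4, 6.4) in frame 1 and (5.3, 8.6) in frame 2.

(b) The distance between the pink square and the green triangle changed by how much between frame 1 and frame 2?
+0.4

Distance in frame 1: 7.4. Distance in frame 2: 7.8.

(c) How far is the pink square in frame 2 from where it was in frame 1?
1.8

The pink square moved from (7.0, 9.2) to (8.4, 8.0), a distance of √(1.4² + 1.2²) ≈ 1.8.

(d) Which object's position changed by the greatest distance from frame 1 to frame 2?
the pink circle

(moved 3.0; next 2.6)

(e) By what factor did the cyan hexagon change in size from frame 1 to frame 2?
0.6×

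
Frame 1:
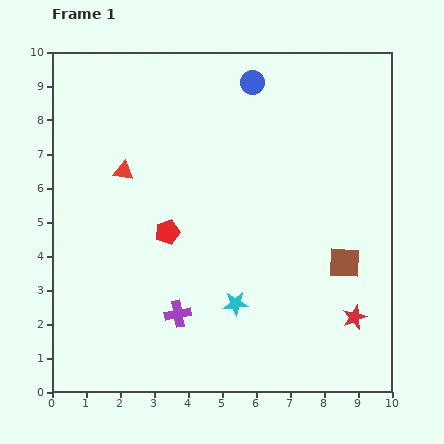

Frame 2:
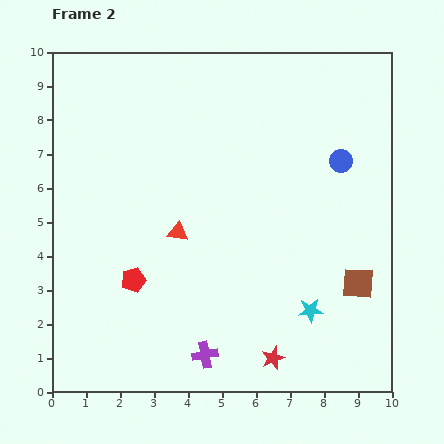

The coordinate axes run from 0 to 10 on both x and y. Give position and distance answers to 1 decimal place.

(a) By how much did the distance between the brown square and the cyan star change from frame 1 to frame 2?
-1.8

Distance in frame 1: 3.4. Distance in frame 2: 1.6.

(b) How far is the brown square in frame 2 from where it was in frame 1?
0.7

The brown square moved from (8.6, 3.8) to (9.0, 3.2), a distance of √(0.4² + 0.6²) ≈ 0.7.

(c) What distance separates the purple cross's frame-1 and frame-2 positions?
1.4

The purple cross moved from (3.7, 2.3) to (4.5, 1.1), a distance of √(0.8² + 1.2²) ≈ 1.4.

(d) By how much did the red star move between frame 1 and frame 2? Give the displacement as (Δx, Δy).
(-2.4, -1.2)

The red star was at (8.9, 2.2) in frame 1 and (6.5, 1.0) in frame 2.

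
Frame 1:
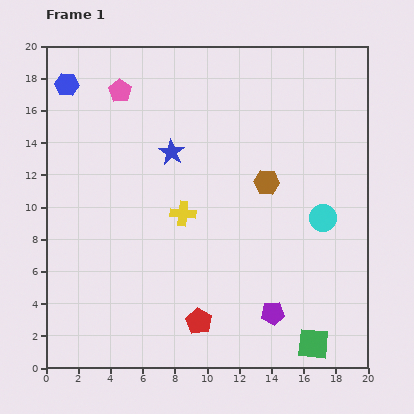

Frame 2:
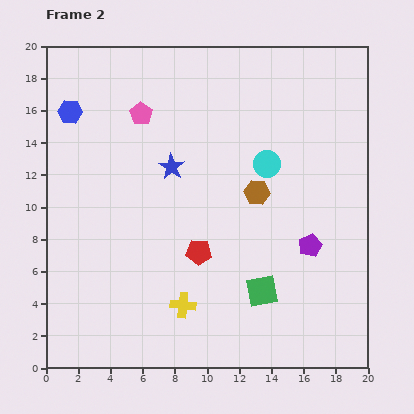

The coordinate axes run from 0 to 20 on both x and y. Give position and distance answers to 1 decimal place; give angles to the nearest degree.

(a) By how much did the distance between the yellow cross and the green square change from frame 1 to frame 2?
-6.5

Distance in frame 1: 11.5. Distance in frame 2: 5.0.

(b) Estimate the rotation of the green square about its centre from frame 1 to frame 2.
17° counter-clockwise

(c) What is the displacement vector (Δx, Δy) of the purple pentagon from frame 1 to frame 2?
(2.3, 4.2)

The purple pentagon was at (14.1, 3.4) in frame 1 and (16.4, 7.6) in frame 2.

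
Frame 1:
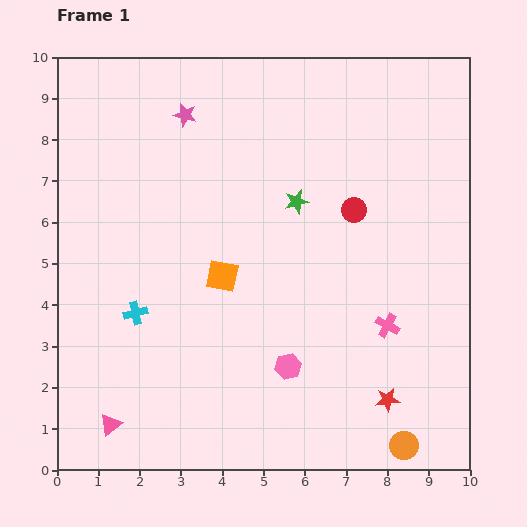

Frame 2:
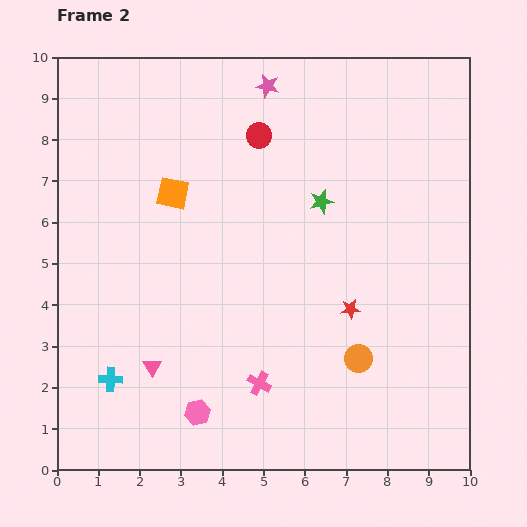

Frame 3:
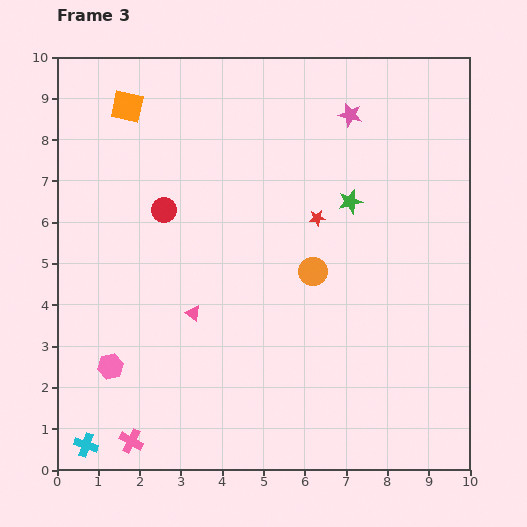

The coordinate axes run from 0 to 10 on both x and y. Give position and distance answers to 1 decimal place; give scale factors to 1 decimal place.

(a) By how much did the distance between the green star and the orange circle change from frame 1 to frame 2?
-2.5

Distance in frame 1: 6.4. Distance in frame 2: 3.9.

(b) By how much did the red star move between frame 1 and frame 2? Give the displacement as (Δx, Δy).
(-0.9, 2.2)

The red star was at (8.0, 1.7) in frame 1 and (7.1, 3.9) in frame 2.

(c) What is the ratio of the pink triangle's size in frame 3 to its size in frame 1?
0.7×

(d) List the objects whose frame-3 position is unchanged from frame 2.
none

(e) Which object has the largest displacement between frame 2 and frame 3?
the pink cross

(moved 3.4; next 2.9)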